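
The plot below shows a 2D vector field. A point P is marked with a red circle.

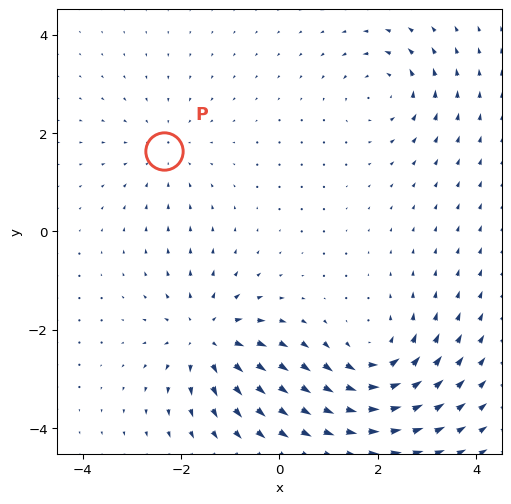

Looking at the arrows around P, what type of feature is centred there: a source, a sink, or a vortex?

sink

At P (-2.3, 1.6) the arrows converge inward. Divergence about -3, curl ≈0 — negative divergence with near-zero curl is a sink.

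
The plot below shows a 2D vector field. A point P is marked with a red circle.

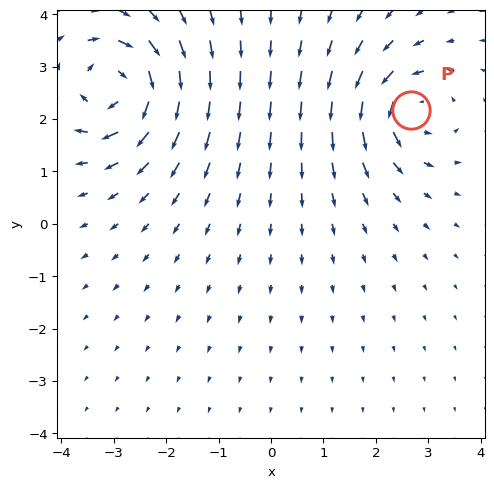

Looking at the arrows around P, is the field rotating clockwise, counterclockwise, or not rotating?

Near P at (2.7, 2.2) the arrows circulate counterclockwise. The curl (z-component) there is about +5; positive curl means counterclockwise rotation.

counterclockwise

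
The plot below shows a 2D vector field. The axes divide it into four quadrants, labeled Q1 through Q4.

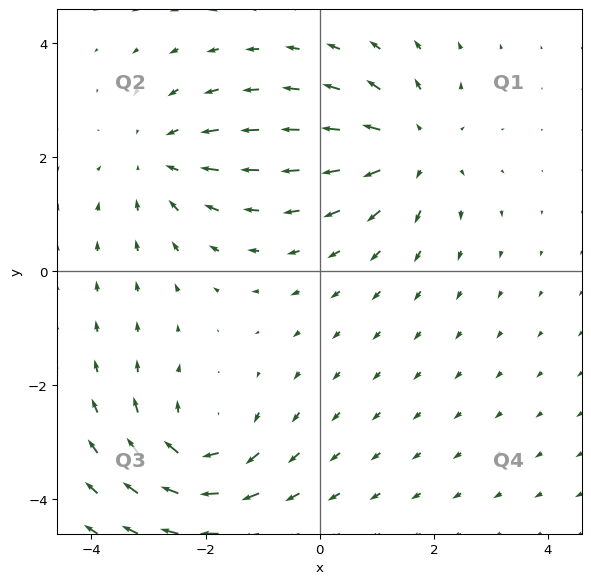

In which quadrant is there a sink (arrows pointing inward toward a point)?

The sink sits at approximately (-2.8, 2.0), which lies in quadrant Q2. The divergence there is about -4, negative as expected for a sink.

Q2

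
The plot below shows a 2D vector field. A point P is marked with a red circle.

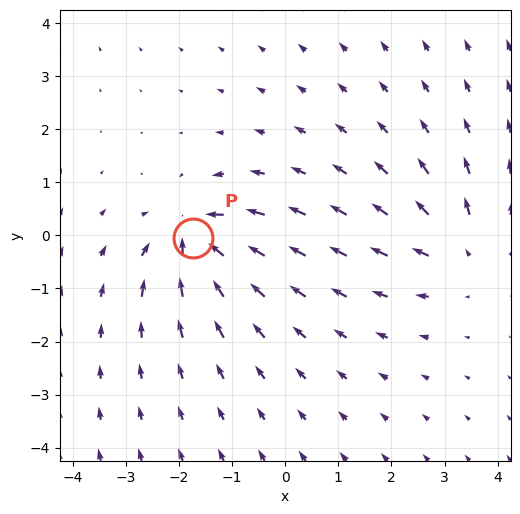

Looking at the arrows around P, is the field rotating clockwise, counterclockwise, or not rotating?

Near P at (-1.7, -0.1) the arrows show no circulation. The curl there is ≈0.

not rotating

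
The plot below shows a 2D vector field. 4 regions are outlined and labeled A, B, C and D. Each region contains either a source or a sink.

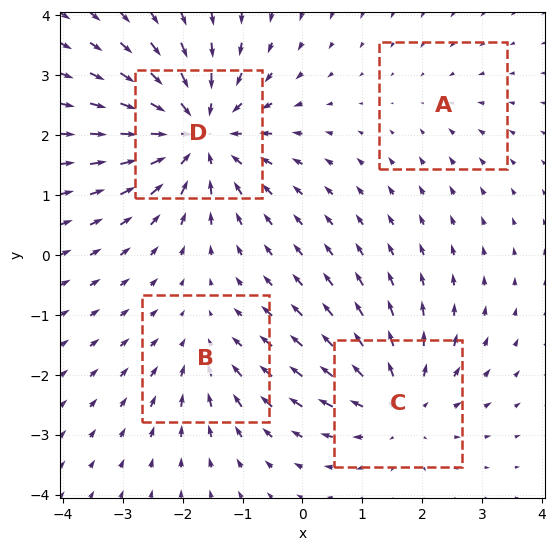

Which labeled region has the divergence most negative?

Divergence at each region's feature centre — A: about -2, B: about -3, C: about +5, D: about -7. Region D is most negative.

D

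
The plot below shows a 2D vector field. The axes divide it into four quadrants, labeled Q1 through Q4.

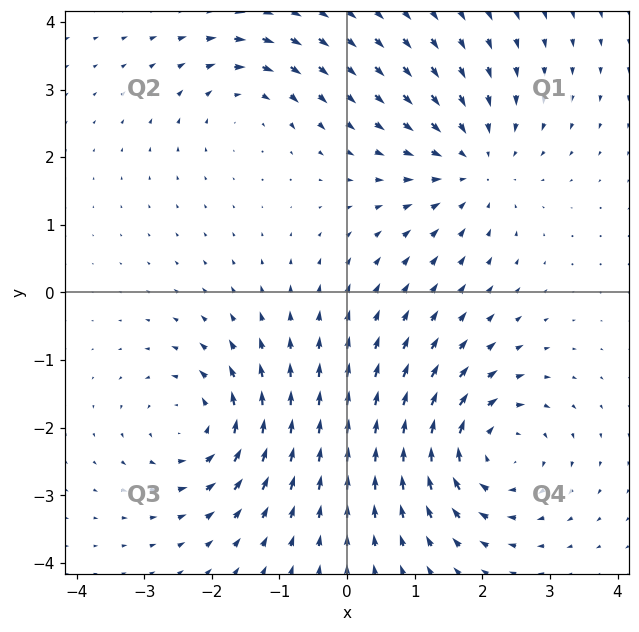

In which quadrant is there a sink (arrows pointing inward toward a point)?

Q1

The sink sits at approximately (1.9, 1.9), which lies in quadrant Q1. The divergence there is about -4, negative as expected for a sink.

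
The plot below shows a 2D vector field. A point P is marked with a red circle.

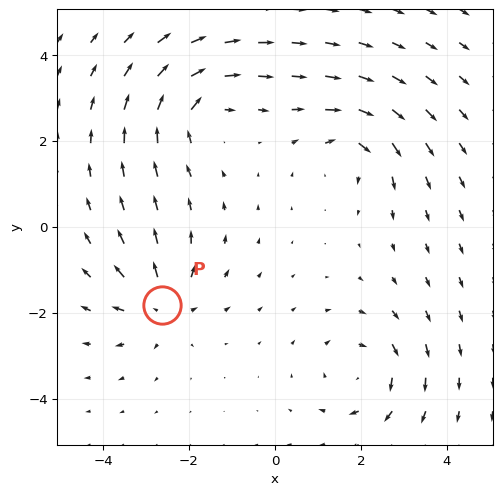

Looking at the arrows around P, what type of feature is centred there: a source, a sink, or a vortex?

At P (-2.6, -1.8) the arrows spread outward. Divergence about +5, curl ≈0 — positive divergence with near-zero curl is a source.

source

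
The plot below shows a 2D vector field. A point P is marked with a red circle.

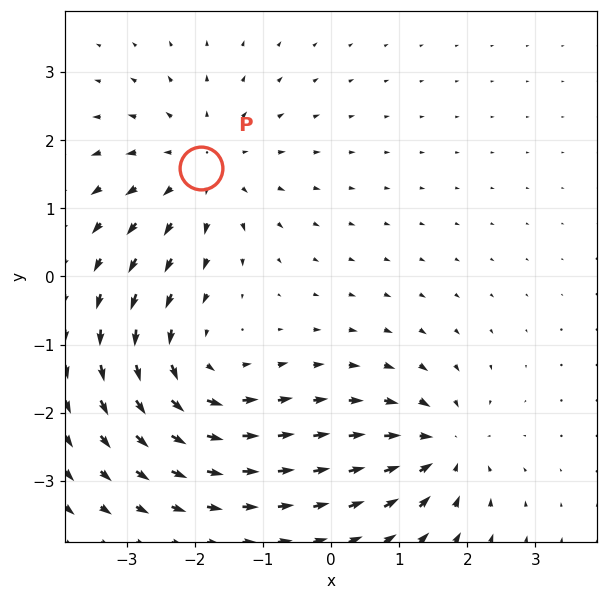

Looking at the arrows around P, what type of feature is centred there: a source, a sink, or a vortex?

At P (-1.9, 1.6) the arrows spread outward. Divergence about +4, curl ≈0 — positive divergence with near-zero curl is a source.

source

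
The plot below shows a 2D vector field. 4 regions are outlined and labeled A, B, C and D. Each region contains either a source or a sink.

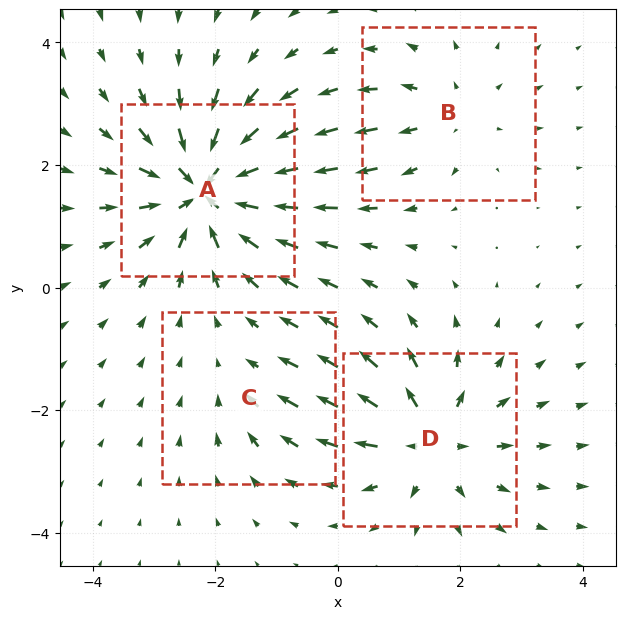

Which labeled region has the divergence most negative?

Divergence at each region's feature centre — A: about -8, B: about +4, C: about -2, D: about +6. Region A is most negative.

A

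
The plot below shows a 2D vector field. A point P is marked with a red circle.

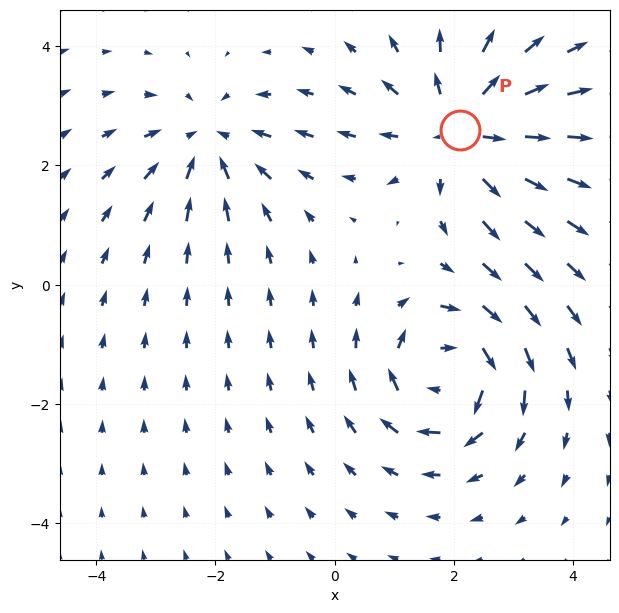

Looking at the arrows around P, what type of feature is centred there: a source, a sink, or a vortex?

source

At P (2.1, 2.6) the arrows spread outward. Divergence about +4, curl ≈0 — positive divergence with near-zero curl is a source.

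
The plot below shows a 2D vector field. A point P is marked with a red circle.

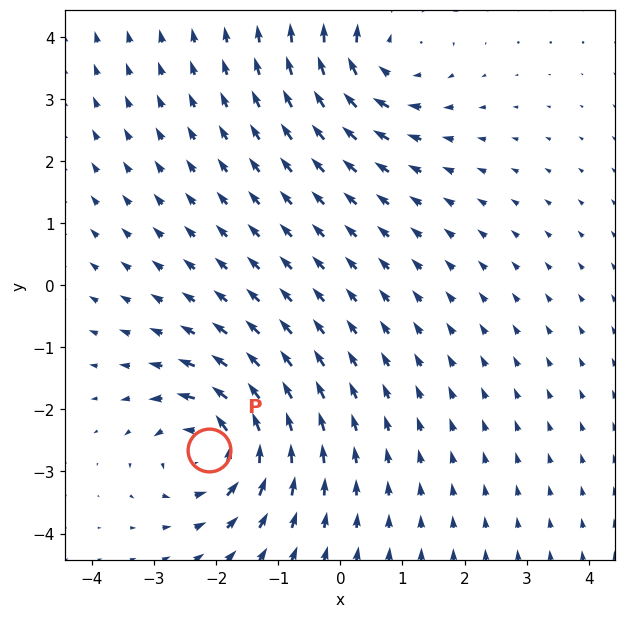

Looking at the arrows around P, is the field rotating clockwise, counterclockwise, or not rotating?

Near P at (-2.1, -2.7) the arrows circulate counterclockwise. The curl (z-component) there is about +5; positive curl means counterclockwise rotation.

counterclockwise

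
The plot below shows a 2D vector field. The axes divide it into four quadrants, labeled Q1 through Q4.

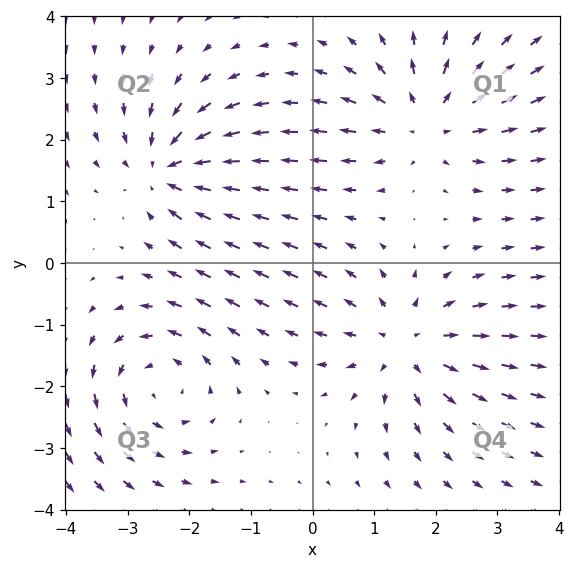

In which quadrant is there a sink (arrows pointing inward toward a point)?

The sink sits at approximately (-2.3, 1.5), which lies in quadrant Q2. The divergence there is about -5, negative as expected for a sink.

Q2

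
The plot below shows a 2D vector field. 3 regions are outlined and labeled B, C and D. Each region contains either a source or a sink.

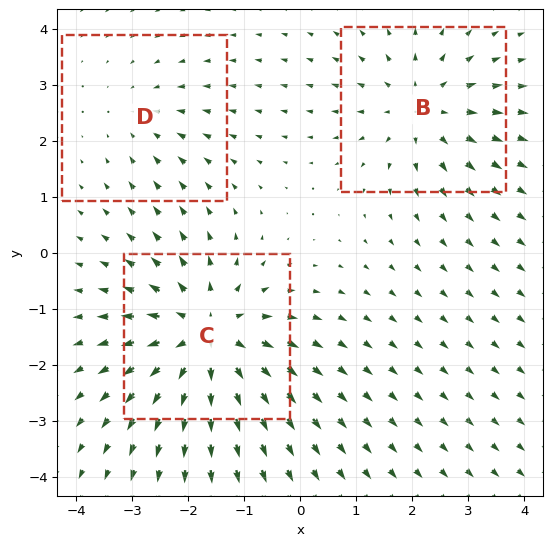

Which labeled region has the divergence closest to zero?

Divergence at each region's feature centre — B: about +3, C: about +5, D: about -2. Region D is closest to zero.

D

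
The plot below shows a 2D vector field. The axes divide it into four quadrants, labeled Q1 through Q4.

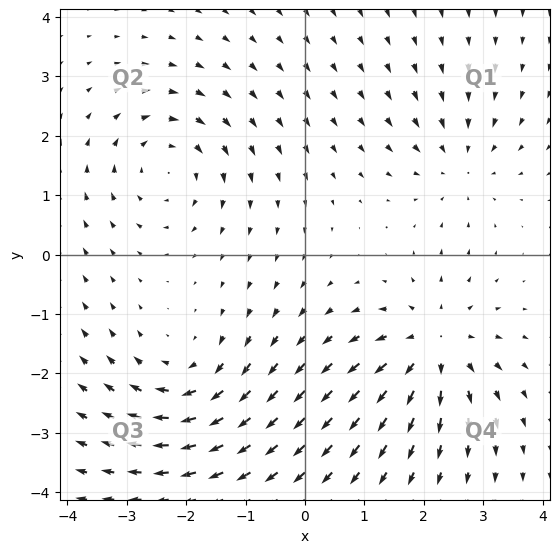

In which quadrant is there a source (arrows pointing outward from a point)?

The source sits at approximately (2.2, -1.6), which lies in quadrant Q4. The divergence there is about +5, positive as expected for a source.

Q4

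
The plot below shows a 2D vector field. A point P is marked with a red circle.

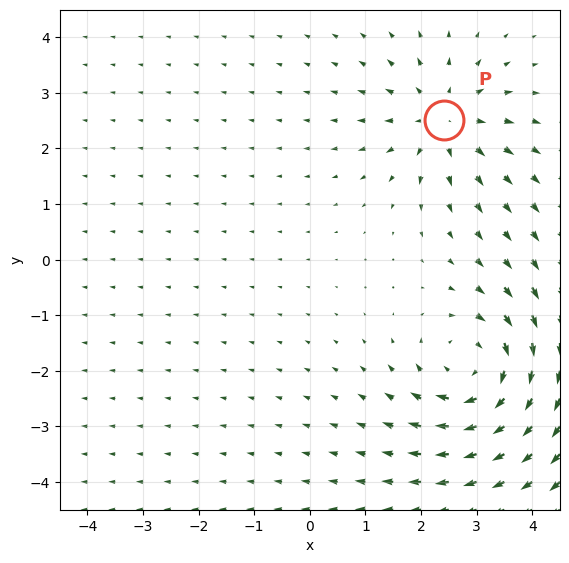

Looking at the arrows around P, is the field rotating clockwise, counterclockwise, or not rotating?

Near P at (2.4, 2.5) the arrows show no circulation. The curl there is ≈0.

not rotating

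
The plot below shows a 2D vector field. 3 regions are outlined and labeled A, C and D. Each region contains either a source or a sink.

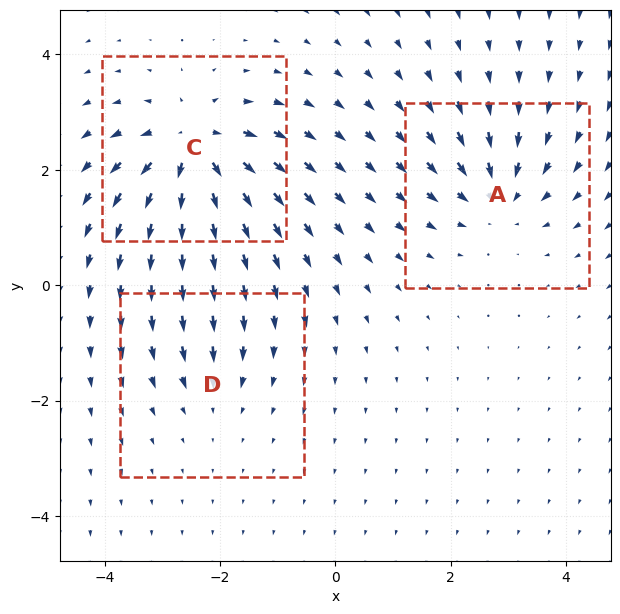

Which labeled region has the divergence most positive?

Divergence at each region's feature centre — A: about -4, C: about +6, D: about -2. Region C is most positive.

C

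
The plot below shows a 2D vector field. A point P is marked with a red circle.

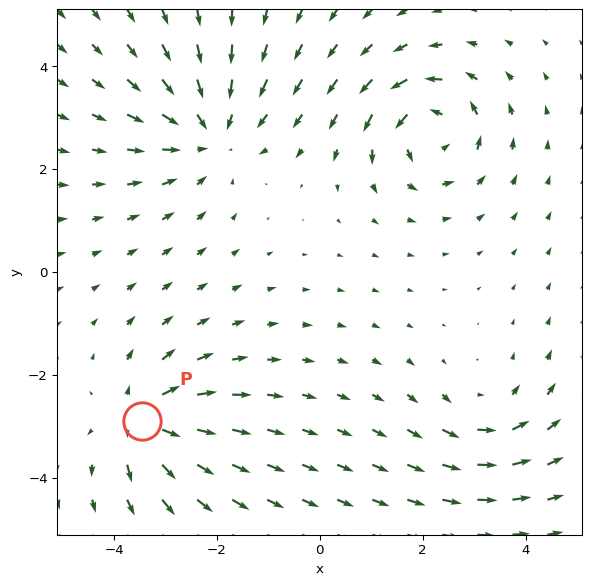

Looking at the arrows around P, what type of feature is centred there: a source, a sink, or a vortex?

At P (-3.4, -2.9) the arrows spread outward. Divergence about +5, curl ≈0 — positive divergence with near-zero curl is a source.

source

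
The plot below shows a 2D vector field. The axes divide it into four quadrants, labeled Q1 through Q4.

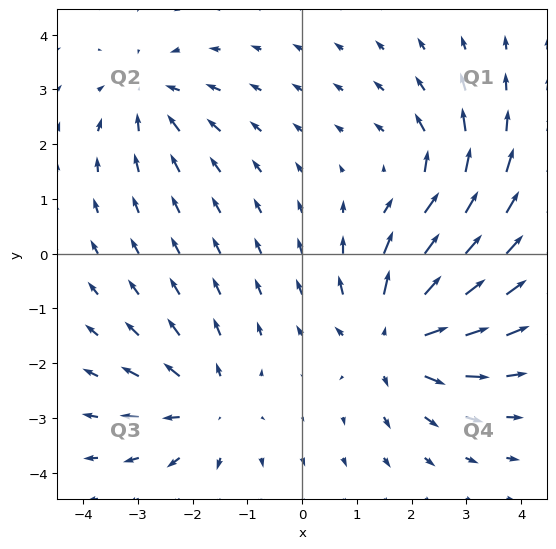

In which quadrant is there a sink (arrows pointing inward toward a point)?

The sink sits at approximately (-2.8, 2.9), which lies in quadrant Q2. The divergence there is about -3, negative as expected for a sink.

Q2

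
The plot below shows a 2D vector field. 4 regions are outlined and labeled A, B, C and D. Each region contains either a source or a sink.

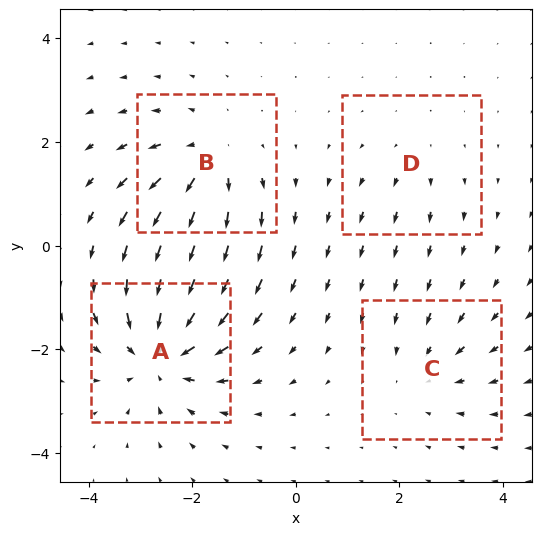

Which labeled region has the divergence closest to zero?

D

Divergence at each region's feature centre — A: about -7, B: about +5, C: about -3, D: about +2. Region D is closest to zero.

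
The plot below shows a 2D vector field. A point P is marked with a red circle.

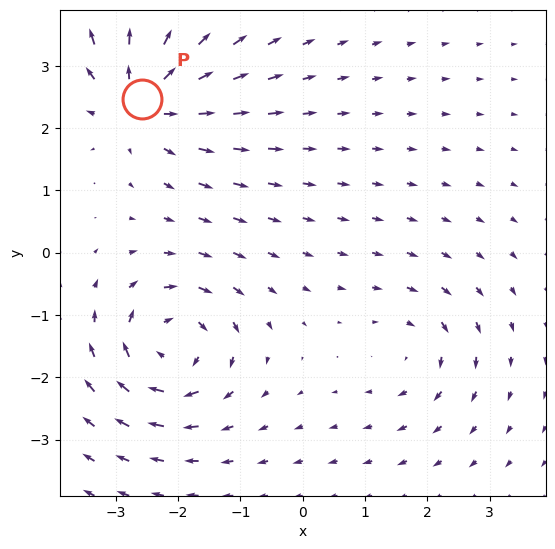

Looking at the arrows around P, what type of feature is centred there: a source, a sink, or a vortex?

source

At P (-2.6, 2.5) the arrows spread outward. Divergence about +5, curl ≈0 — positive divergence with near-zero curl is a source.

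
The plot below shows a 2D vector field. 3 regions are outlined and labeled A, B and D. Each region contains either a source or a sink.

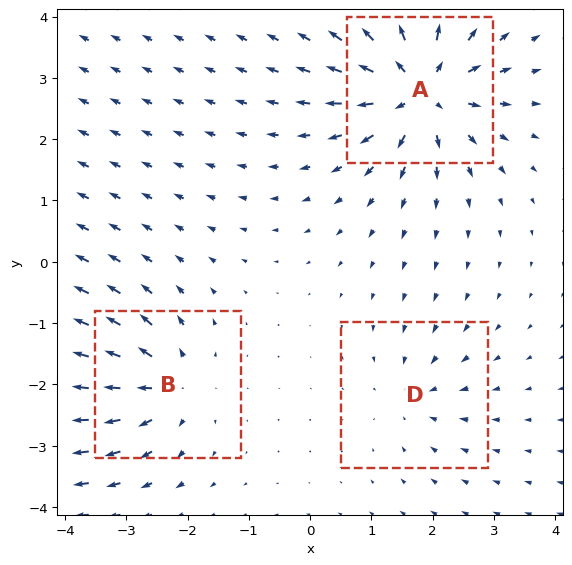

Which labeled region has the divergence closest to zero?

D

Divergence at each region's feature centre — A: about +6, B: about +4, D: about -2. Region D is closest to zero.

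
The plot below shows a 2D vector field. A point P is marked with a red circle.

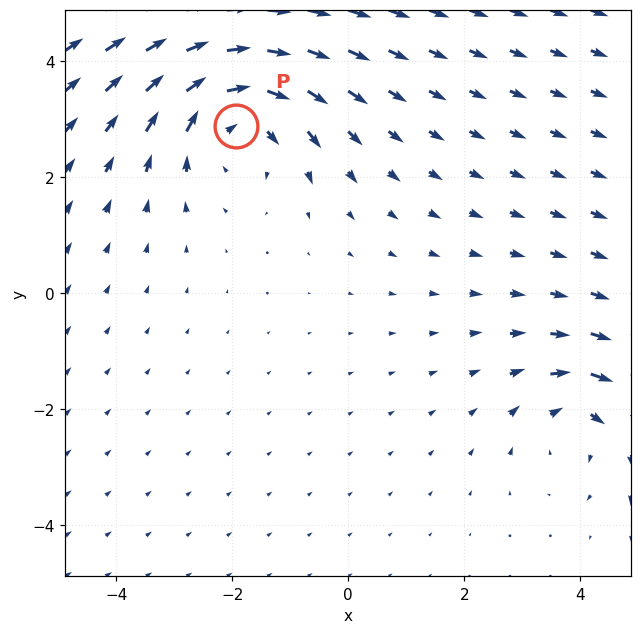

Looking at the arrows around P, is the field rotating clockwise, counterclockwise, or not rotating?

Near P at (-1.9, 2.9) the arrows circulate clockwise. The curl (z-component) there is about -4; negative curl means clockwise rotation.

clockwise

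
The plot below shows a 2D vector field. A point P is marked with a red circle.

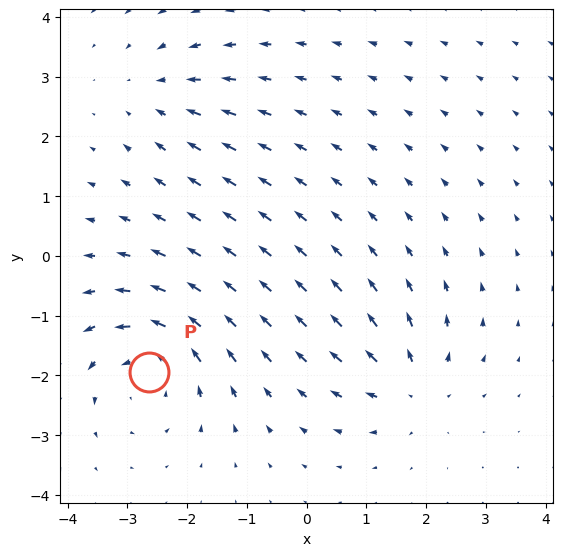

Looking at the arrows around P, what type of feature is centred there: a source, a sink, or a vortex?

At P (-2.6, -1.9) the arrows circulate counterclockwise. Divergence ≈0, curl about +4 — near-zero divergence with nonzero curl is a vortex.

vortex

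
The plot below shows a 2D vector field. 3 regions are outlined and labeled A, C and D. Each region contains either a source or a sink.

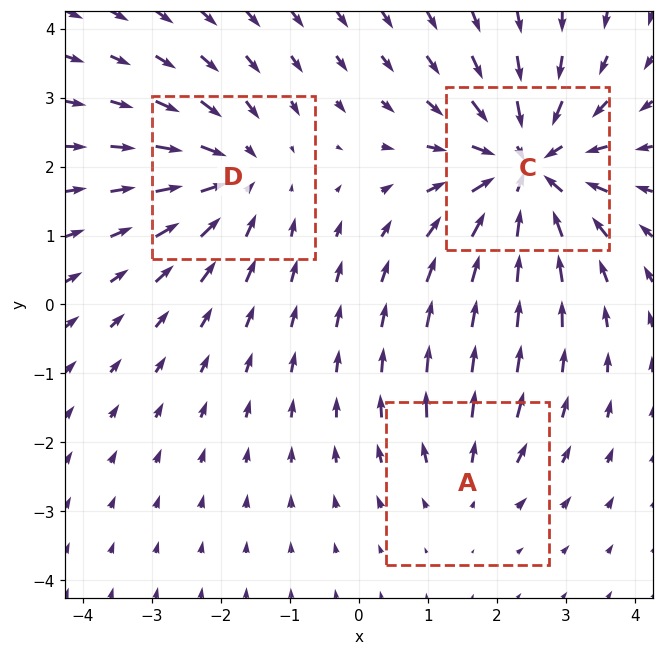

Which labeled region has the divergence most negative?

Divergence at each region's feature centre — A: about +2, C: about -5, D: about -3. Region C is most negative.

C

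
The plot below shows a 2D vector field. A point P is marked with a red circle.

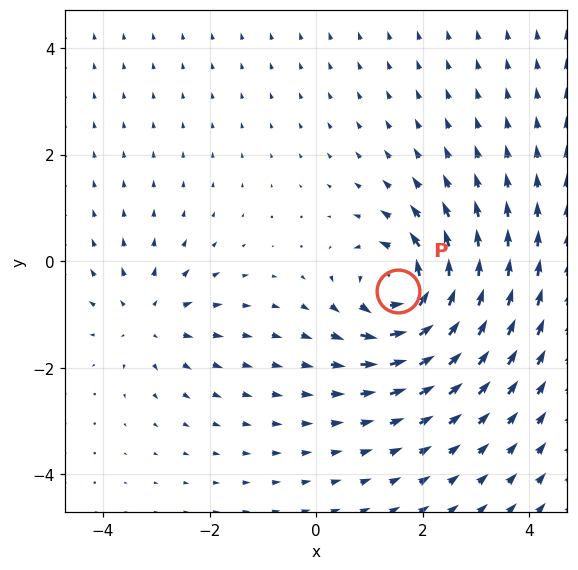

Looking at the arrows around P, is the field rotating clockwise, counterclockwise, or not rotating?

counterclockwise

Near P at (1.5, -0.6) the arrows circulate counterclockwise. The curl (z-component) there is about +7; positive curl means counterclockwise rotation.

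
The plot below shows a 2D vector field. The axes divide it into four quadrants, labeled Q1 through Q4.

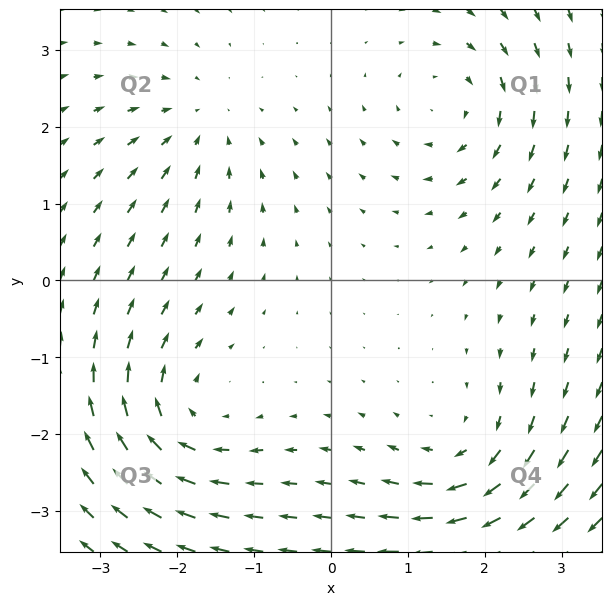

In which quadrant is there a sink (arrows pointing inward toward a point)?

The sink sits at approximately (-1.7, 2.0), which lies in quadrant Q2. The divergence there is about -3, negative as expected for a sink.

Q2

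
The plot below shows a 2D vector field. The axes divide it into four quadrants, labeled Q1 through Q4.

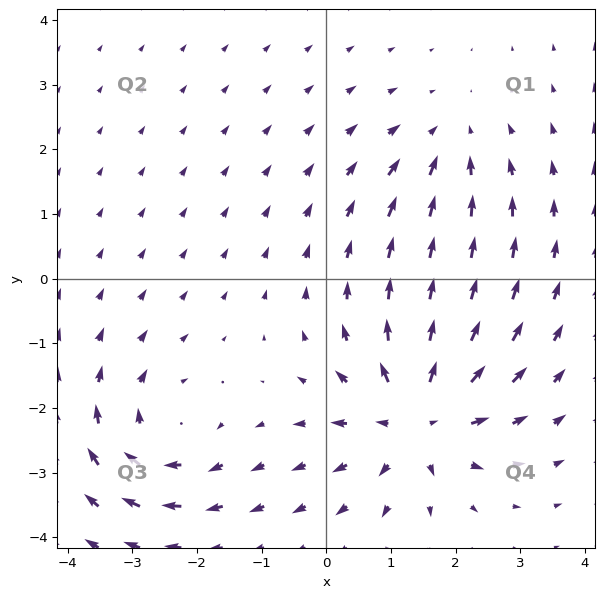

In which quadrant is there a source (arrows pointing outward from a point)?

The source sits at approximately (1.4, -2.1), which lies in quadrant Q4. The divergence there is about +5, positive as expected for a source.

Q4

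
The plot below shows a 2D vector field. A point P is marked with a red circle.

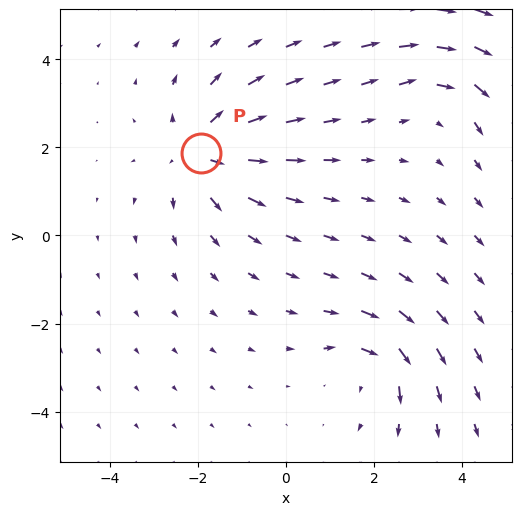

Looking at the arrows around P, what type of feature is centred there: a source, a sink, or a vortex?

At P (-1.9, 1.9) the arrows spread outward. Divergence about +4, curl ≈0 — positive divergence with near-zero curl is a source.

source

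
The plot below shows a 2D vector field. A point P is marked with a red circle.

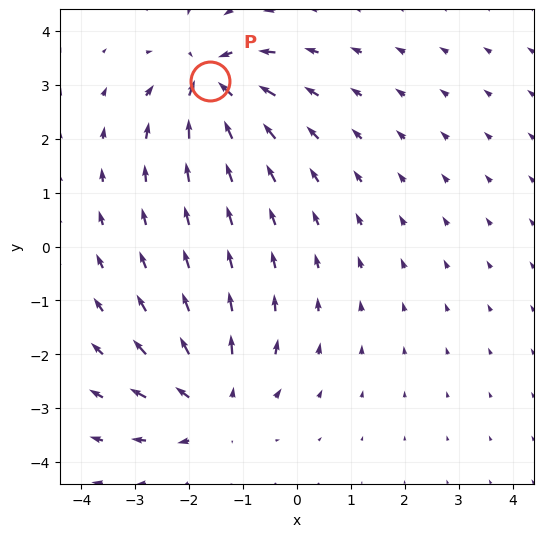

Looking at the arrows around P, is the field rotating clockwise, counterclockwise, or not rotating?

Near P at (-1.6, 3.1) the arrows show no circulation. The curl there is ≈0.

not rotating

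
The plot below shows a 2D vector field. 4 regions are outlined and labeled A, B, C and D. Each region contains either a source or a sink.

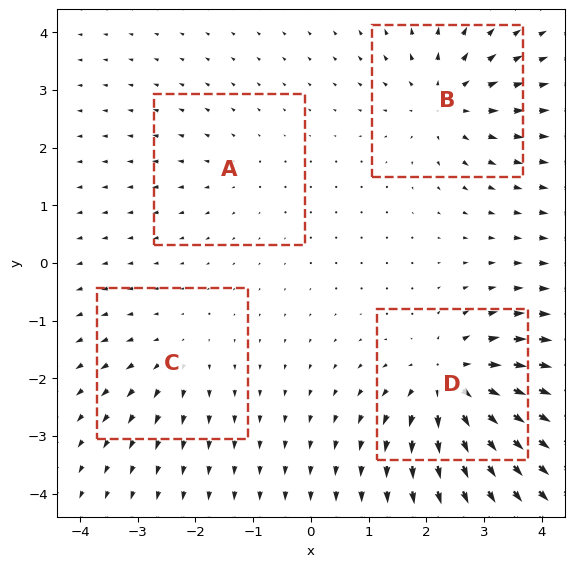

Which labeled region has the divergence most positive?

D

Divergence at each region's feature centre — A: about +2, B: about +5, C: about +3, D: about +8. Region D is most positive.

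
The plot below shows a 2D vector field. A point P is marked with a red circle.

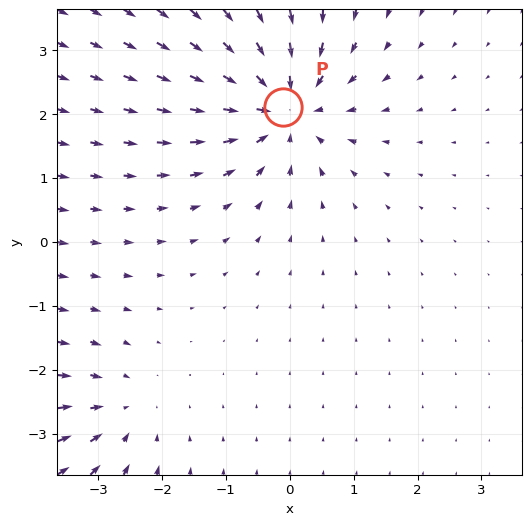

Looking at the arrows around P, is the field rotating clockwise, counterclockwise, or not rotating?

not rotating

Near P at (-0.1, 2.1) the arrows show no circulation. The curl there is ≈0.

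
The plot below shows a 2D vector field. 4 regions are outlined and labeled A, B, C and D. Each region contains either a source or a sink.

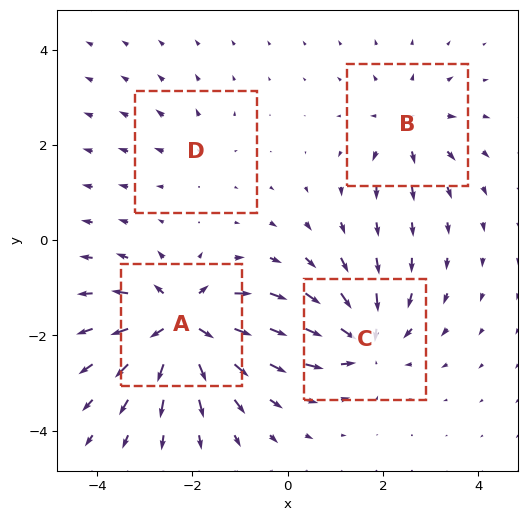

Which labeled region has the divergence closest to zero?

D

Divergence at each region's feature centre — A: about +8, B: about +4, C: about -6, D: about +3. Region D is closest to zero.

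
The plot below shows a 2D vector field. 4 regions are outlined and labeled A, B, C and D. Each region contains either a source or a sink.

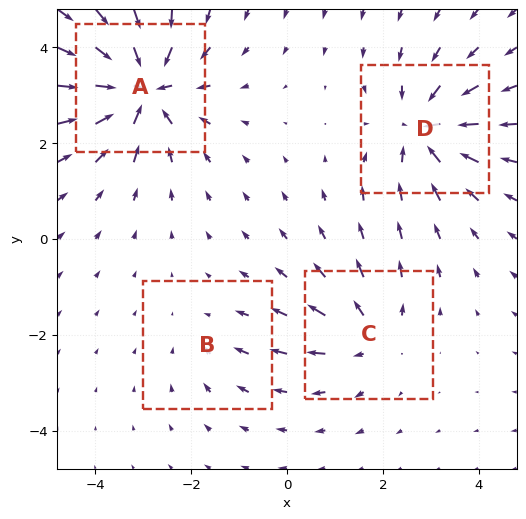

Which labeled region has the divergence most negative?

Divergence at each region's feature centre — A: about -7, B: about -2, C: about +4, D: about -6. Region A is most negative.

A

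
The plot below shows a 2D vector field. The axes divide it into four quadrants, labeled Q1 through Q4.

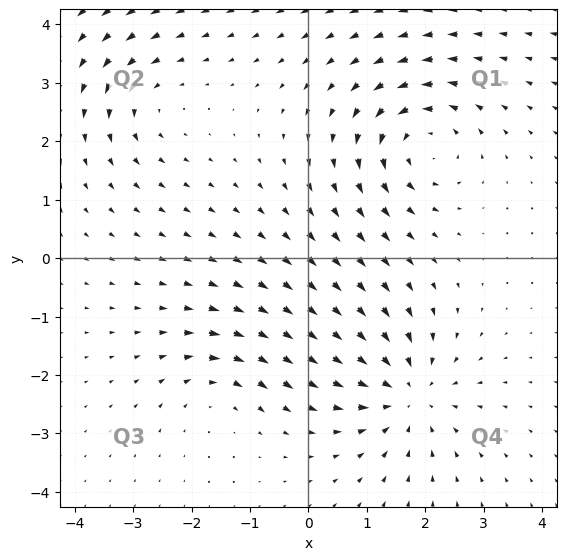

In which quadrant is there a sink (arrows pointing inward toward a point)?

Q4

The sink sits at approximately (1.7, -2.3), which lies in quadrant Q4. The divergence there is about -5, negative as expected for a sink.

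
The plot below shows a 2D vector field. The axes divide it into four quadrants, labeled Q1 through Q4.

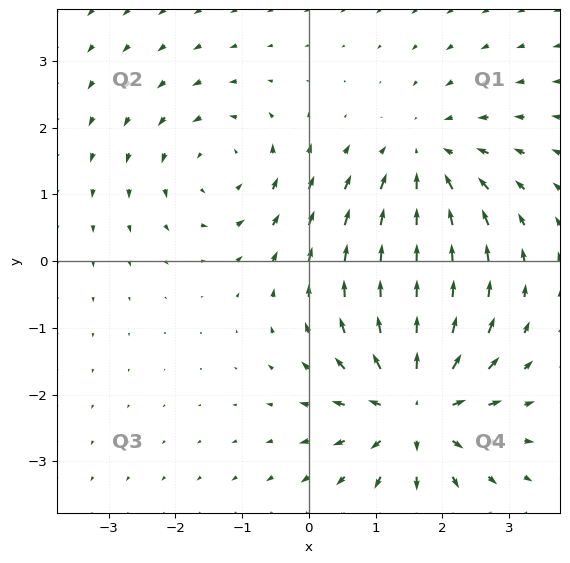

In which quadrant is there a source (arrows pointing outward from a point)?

Q4

The source sits at approximately (1.6, -2.2), which lies in quadrant Q4. The divergence there is about +5, positive as expected for a source.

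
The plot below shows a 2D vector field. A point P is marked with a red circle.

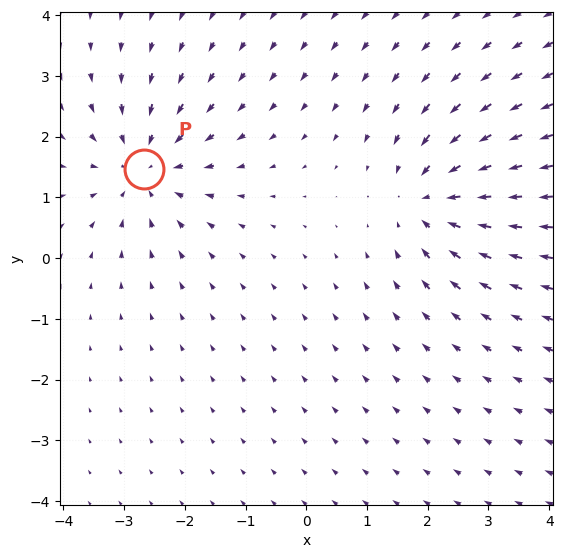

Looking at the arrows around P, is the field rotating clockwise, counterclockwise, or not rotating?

Near P at (-2.7, 1.5) the arrows show no circulation. The curl there is ≈0.

not rotating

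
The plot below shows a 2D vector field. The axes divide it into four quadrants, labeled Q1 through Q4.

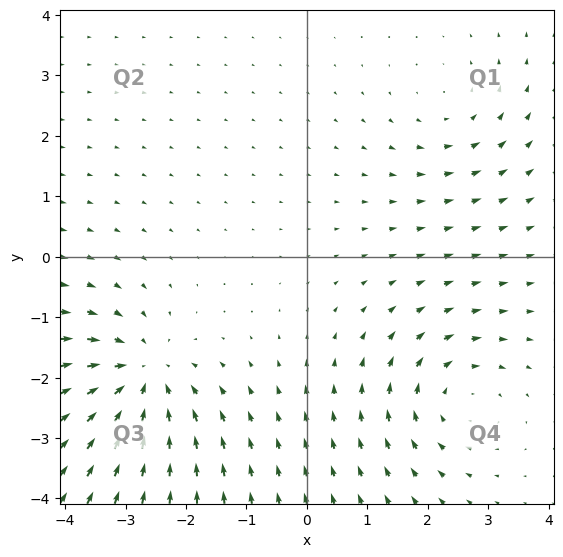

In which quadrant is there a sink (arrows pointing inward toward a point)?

The sink sits at approximately (-2.8, -2.0), which lies in quadrant Q3. The divergence there is about -5, negative as expected for a sink.

Q3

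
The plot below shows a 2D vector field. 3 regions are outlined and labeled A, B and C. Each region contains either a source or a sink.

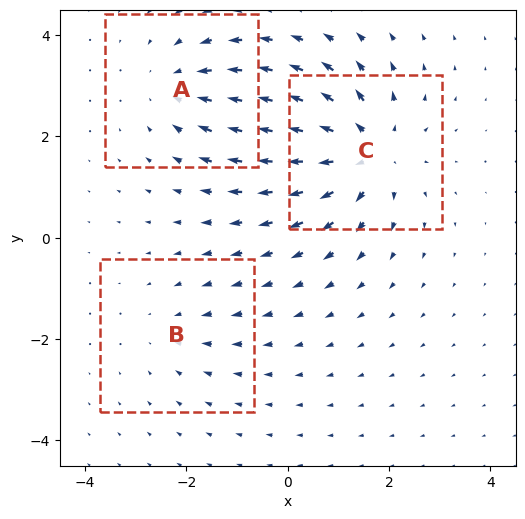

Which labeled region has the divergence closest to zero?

Divergence at each region's feature centre — A: about -3, B: about -2, C: about +4. Region B is closest to zero.

B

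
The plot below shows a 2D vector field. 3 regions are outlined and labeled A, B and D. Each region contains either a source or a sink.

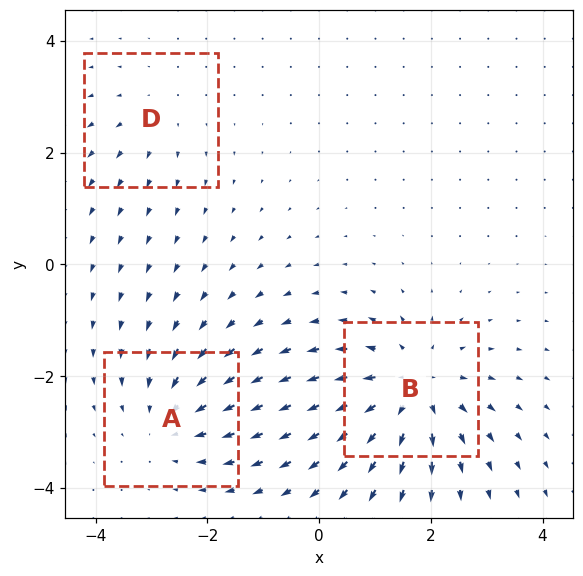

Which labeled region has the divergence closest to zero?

D

Divergence at each region's feature centre — A: about -3, B: about +4, D: about +2. Region D is closest to zero.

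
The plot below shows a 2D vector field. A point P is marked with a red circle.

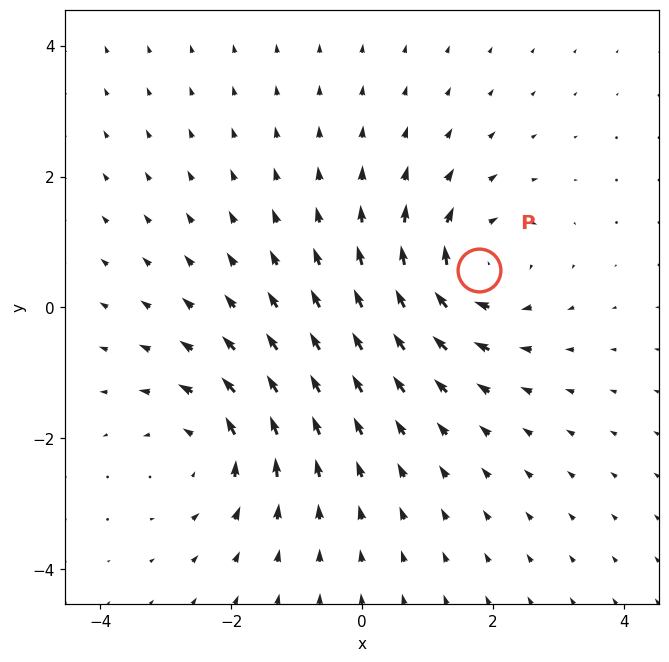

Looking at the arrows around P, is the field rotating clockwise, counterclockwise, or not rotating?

clockwise

Near P at (1.8, 0.6) the arrows circulate clockwise. The curl (z-component) there is about -4; negative curl means clockwise rotation.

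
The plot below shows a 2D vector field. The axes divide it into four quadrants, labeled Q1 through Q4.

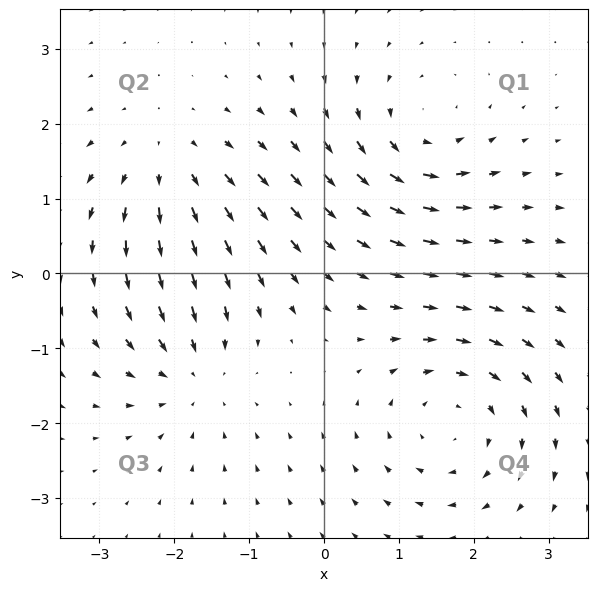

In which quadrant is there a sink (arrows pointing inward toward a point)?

Q3

The sink sits at approximately (-1.8, -1.3), which lies in quadrant Q3. The divergence there is about -3, negative as expected for a sink.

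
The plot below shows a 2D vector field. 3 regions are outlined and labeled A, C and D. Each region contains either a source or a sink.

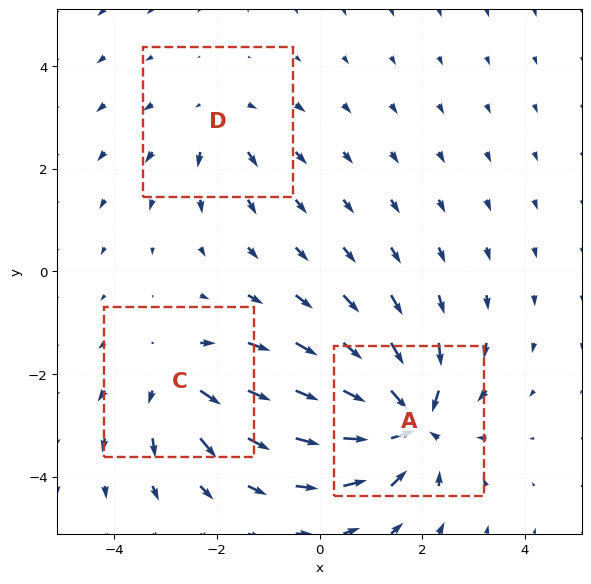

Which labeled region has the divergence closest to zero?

Divergence at each region's feature centre — A: about -6, C: about +3, D: about +2. Region D is closest to zero.

D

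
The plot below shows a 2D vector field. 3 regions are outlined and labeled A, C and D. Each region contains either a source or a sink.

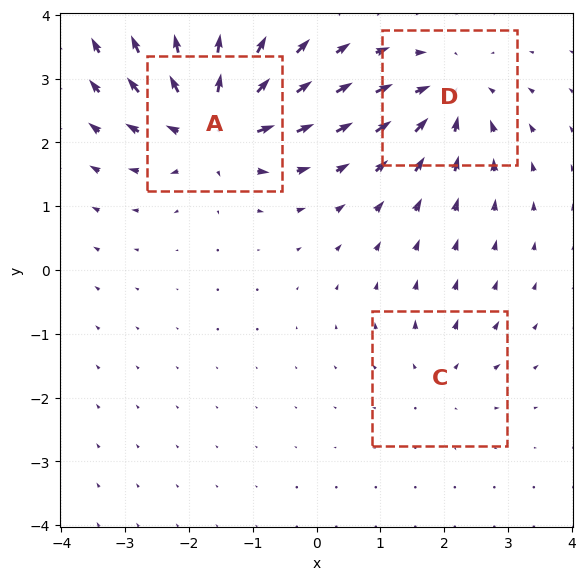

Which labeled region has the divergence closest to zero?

C

Divergence at each region's feature centre — A: about +6, C: about +2, D: about -4. Region C is closest to zero.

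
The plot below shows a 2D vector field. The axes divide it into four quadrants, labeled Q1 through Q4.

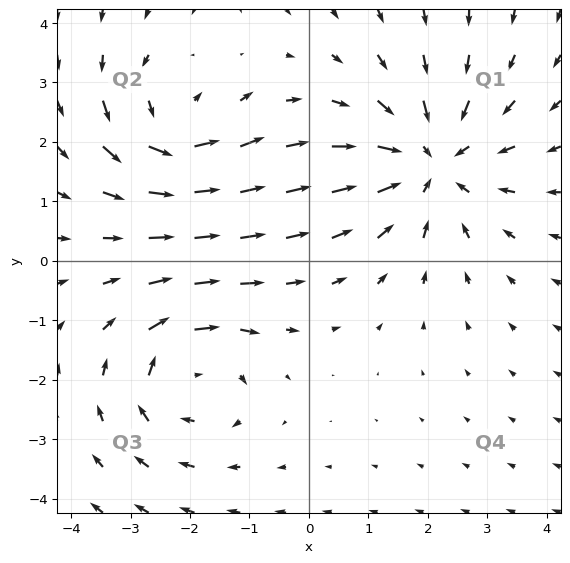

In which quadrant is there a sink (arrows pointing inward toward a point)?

The sink sits at approximately (2.1, 1.6), which lies in quadrant Q1. The divergence there is about -3, negative as expected for a sink.

Q1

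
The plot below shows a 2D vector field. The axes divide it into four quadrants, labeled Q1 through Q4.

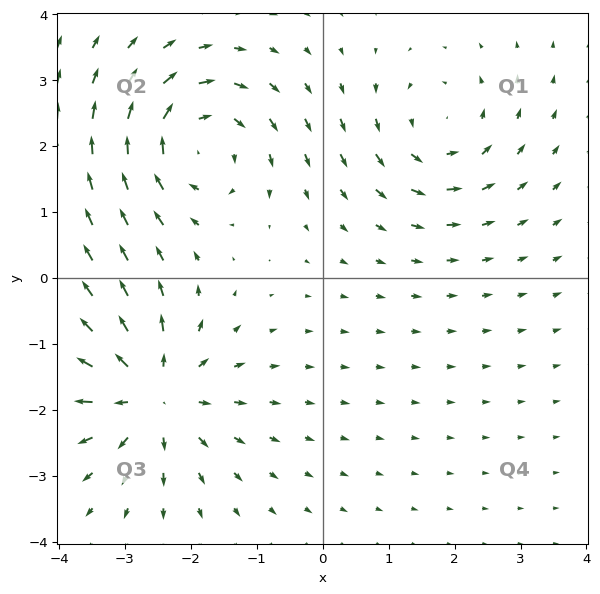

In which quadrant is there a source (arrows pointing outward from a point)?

Q3

The source sits at approximately (-2.6, -1.8), which lies in quadrant Q3. The divergence there is about +5, positive as expected for a source.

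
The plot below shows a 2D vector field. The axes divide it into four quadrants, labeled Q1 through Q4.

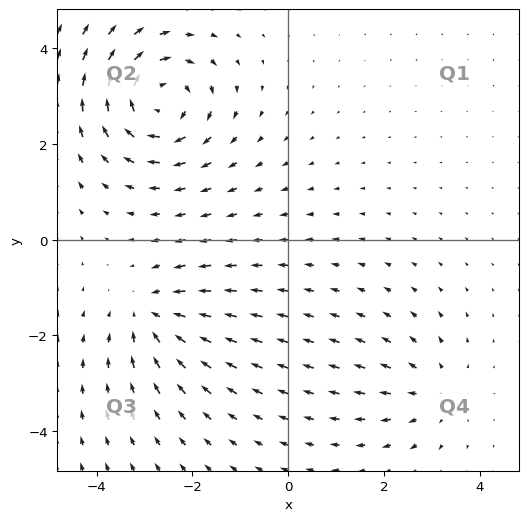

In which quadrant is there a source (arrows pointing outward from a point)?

The source sits at approximately (3.1, -3.2), which lies in quadrant Q4. The divergence there is about +2, positive as expected for a source.

Q4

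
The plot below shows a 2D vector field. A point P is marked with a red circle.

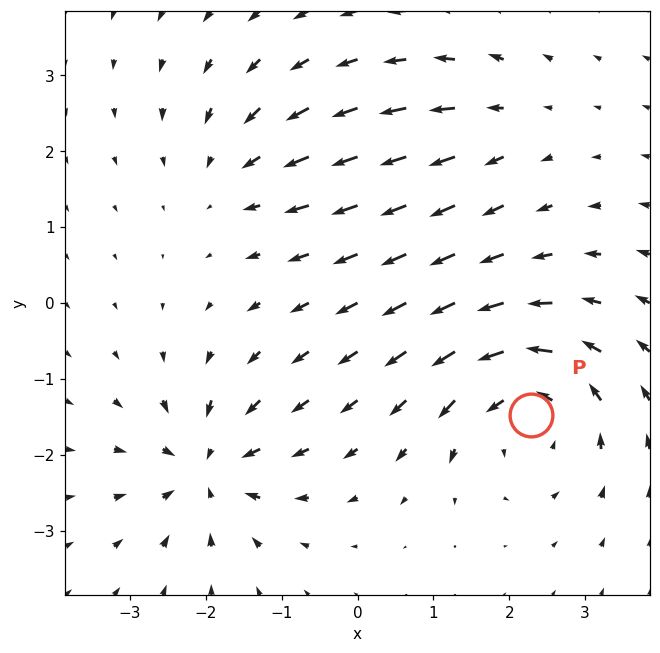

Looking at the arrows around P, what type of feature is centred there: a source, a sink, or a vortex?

At P (2.3, -1.5) the arrows circulate counterclockwise. Divergence ≈0, curl about +5 — near-zero divergence with nonzero curl is a vortex.

vortex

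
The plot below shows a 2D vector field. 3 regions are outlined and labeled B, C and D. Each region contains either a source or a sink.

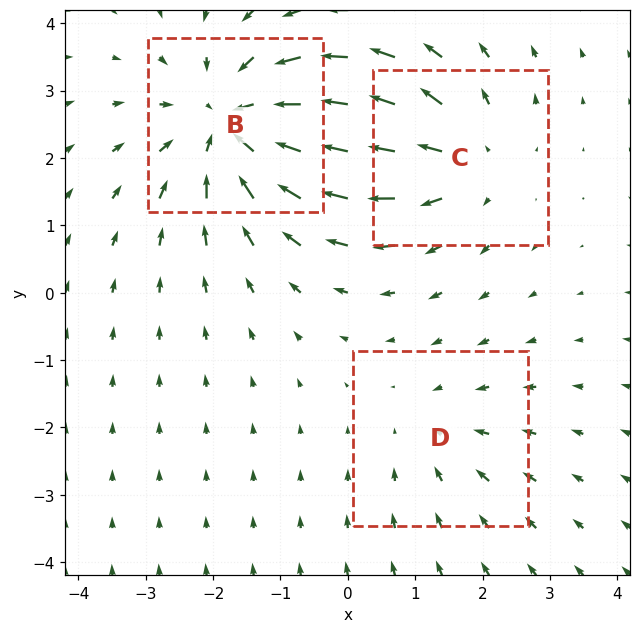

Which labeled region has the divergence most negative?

Divergence at each region's feature centre — B: about -4, C: about +3, D: about -2. Region B is most negative.

B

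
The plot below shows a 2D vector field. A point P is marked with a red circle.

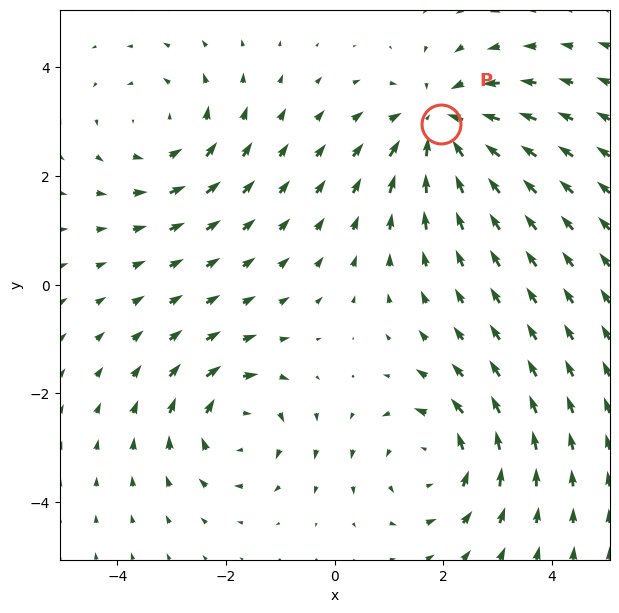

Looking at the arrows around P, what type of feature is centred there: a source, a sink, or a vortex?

sink

At P (1.9, 2.9) the arrows converge inward. Divergence about -4, curl ≈0 — negative divergence with near-zero curl is a sink.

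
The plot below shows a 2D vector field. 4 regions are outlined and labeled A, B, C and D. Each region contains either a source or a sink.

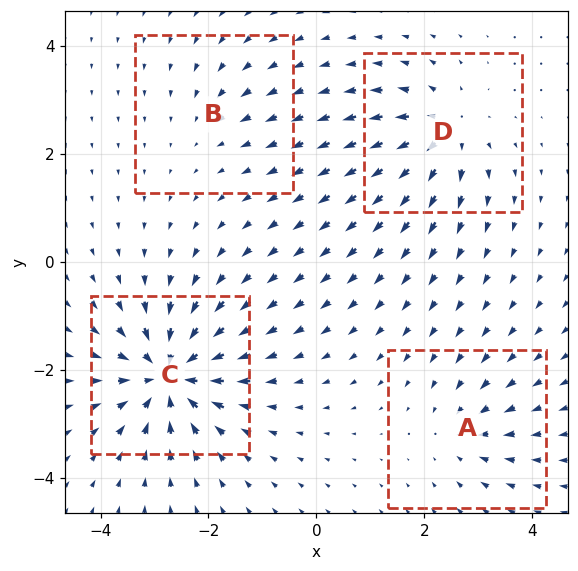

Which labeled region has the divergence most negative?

Divergence at each region's feature centre — A: about -4, B: about -2, C: about -8, D: about +6. Region C is most negative.

C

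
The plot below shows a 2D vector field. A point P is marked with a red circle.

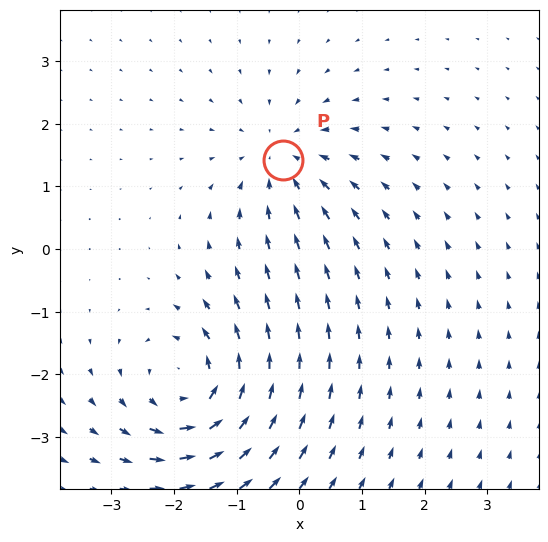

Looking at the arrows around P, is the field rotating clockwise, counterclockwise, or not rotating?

Near P at (-0.3, 1.4) the arrows show no circulation. The curl there is ≈0.

not rotating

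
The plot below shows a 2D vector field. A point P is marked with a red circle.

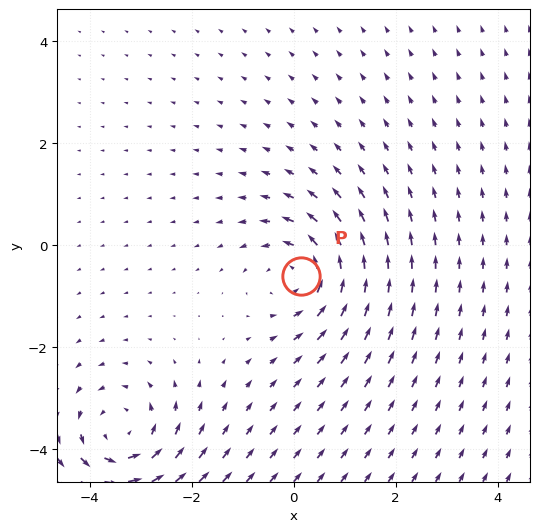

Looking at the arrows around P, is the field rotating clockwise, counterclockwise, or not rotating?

counterclockwise

Near P at (0.2, -0.6) the arrows circulate counterclockwise. The curl (z-component) there is about +5; positive curl means counterclockwise rotation.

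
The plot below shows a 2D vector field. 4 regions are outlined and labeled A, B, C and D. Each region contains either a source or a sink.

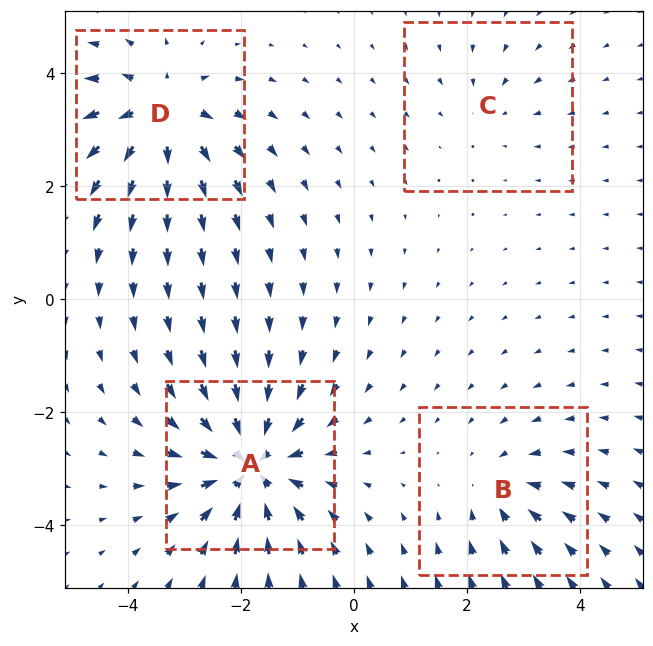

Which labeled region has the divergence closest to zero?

C

Divergence at each region's feature centre — A: about -8, B: about -4, C: about -2, D: about +6. Region C is closest to zero.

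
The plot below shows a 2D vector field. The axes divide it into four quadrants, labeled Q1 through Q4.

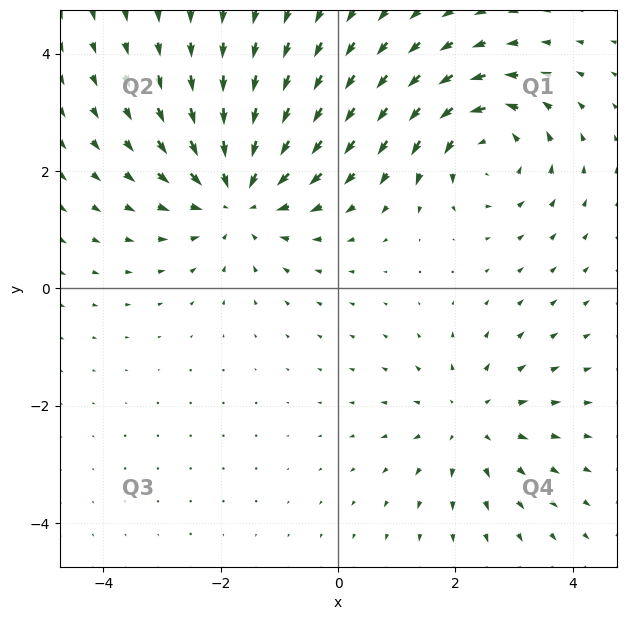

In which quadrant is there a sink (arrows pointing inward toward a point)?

Q2

The sink sits at approximately (-1.7, 1.6), which lies in quadrant Q2. The divergence there is about -4, negative as expected for a sink.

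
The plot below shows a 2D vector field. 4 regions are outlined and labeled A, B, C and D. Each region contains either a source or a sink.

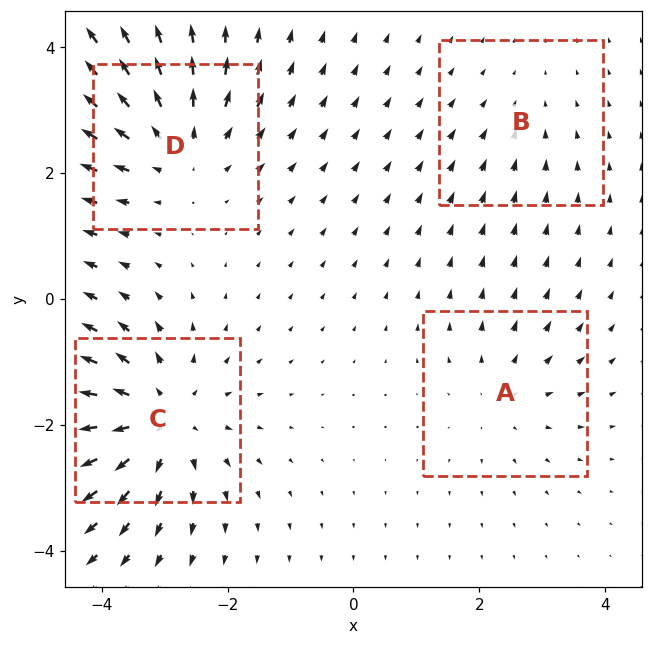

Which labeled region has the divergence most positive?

Divergence at each region's feature centre — A: about +3, B: about -2, C: about +6, D: about +5. Region C is most positive.

C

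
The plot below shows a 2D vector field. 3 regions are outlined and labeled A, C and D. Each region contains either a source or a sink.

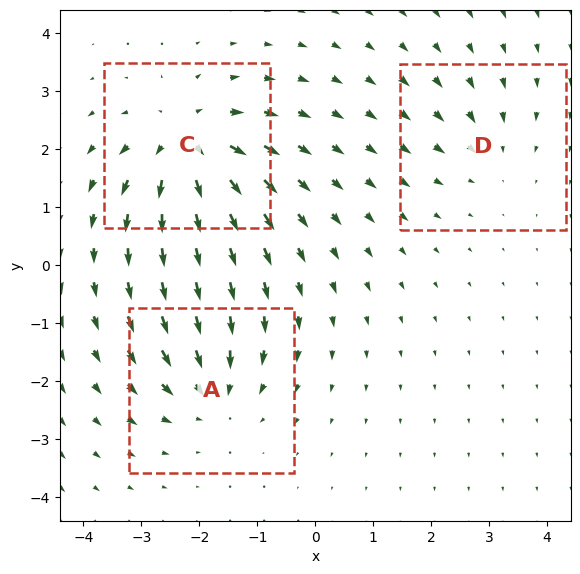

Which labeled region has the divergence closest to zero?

D

Divergence at each region's feature centre — A: about -4, C: about +6, D: about -2. Region D is closest to zero.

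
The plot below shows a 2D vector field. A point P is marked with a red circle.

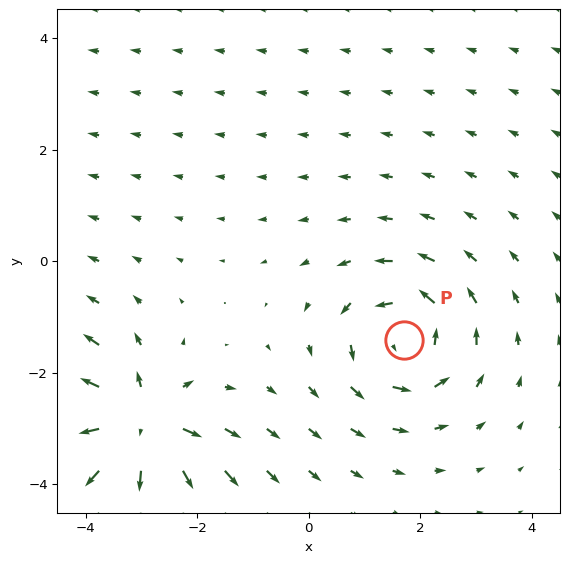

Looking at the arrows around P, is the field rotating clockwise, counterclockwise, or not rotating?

Near P at (1.7, -1.4) the arrows circulate counterclockwise. The curl (z-component) there is about +3; positive curl means counterclockwise rotation.

counterclockwise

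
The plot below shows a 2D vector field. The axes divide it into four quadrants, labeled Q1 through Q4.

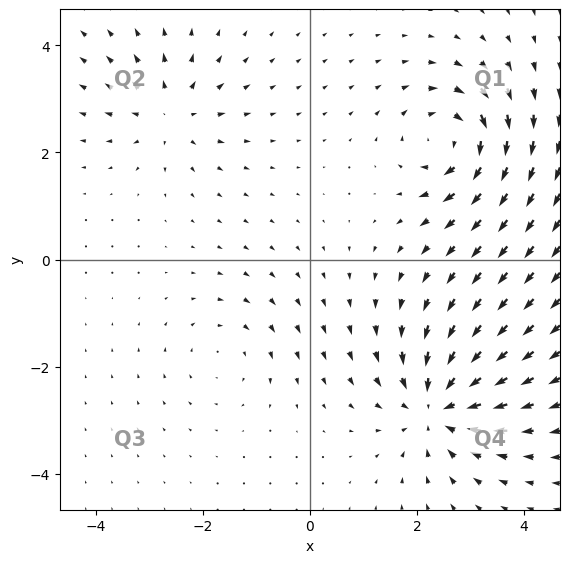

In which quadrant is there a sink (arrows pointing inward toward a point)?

Q4

The sink sits at approximately (2.4, -2.7), which lies in quadrant Q4. The divergence there is about -5, negative as expected for a sink.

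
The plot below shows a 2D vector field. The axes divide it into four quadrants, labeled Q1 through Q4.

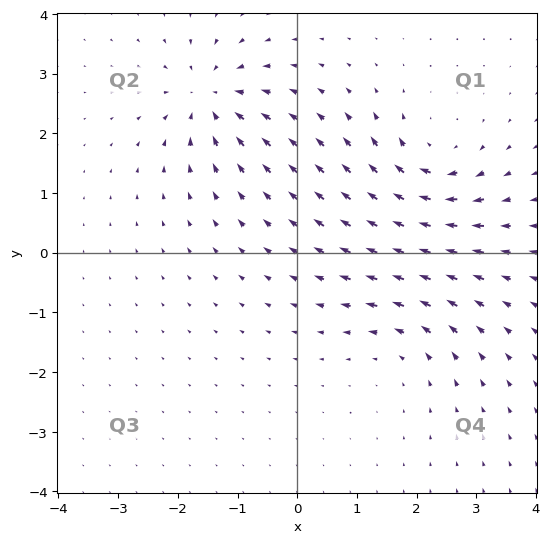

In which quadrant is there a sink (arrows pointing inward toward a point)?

The sink sits at approximately (-1.5, 2.6), which lies in quadrant Q2. The divergence there is about -6, negative as expected for a sink.

Q2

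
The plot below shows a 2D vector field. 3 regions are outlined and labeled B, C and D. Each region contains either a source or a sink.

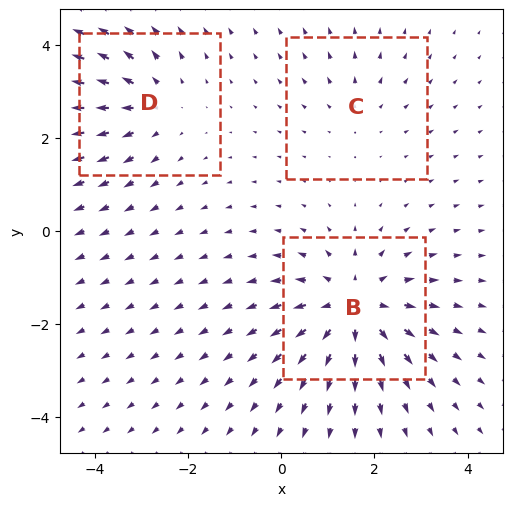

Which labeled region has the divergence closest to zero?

Divergence at each region's feature centre — B: about +5, C: about +2, D: about +3. Region C is closest to zero.

C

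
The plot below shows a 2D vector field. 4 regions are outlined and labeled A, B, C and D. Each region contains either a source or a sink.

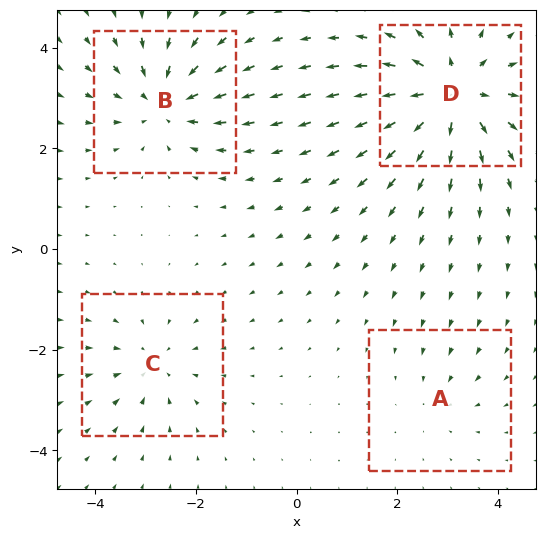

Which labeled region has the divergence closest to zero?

A

Divergence at each region's feature centre — A: about -2, B: about -5, C: about -3, D: about +7. Region A is closest to zero.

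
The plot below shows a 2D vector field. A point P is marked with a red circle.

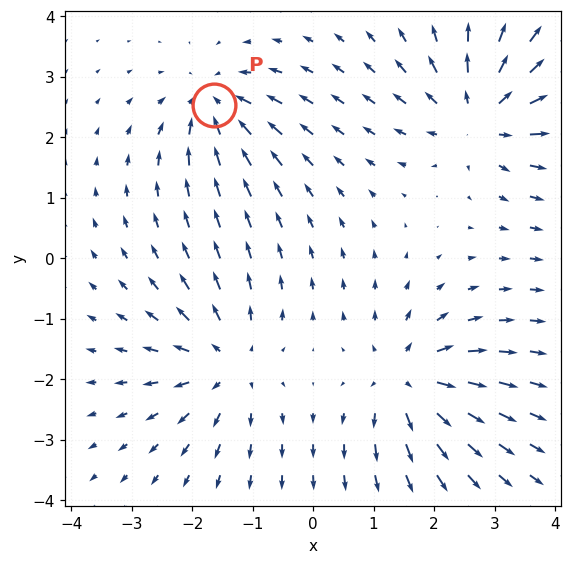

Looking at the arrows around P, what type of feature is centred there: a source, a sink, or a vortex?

sink

At P (-1.6, 2.5) the arrows converge inward. Divergence about -5, curl ≈0 — negative divergence with near-zero curl is a sink.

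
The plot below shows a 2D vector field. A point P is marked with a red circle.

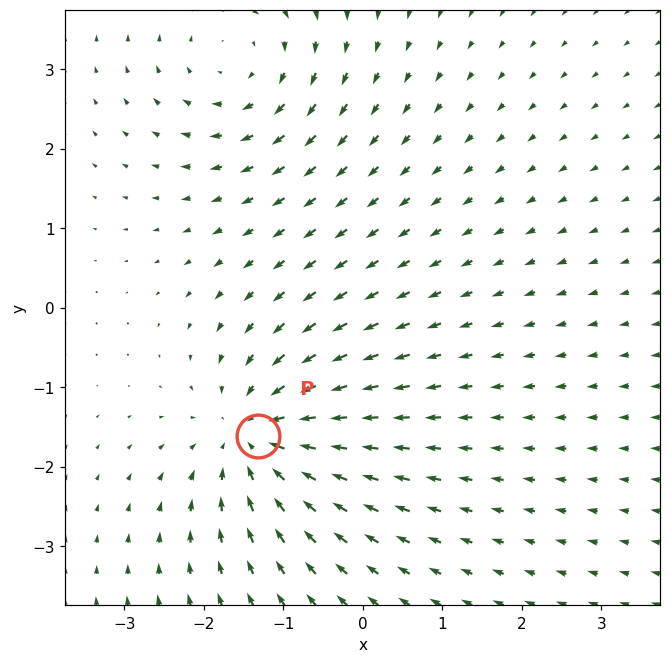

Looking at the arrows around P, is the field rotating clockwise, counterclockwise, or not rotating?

Near P at (-1.3, -1.6) the arrows show no circulation. The curl there is ≈0.

not rotating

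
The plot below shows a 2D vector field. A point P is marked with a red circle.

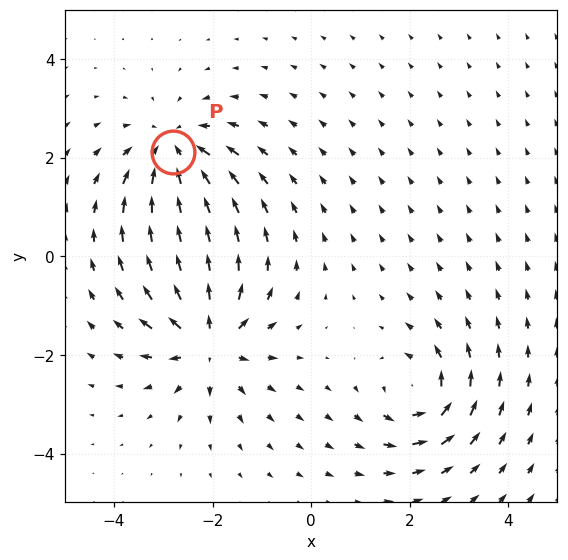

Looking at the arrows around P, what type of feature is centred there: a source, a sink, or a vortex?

sink

At P (-2.8, 2.1) the arrows converge inward. Divergence about -5, curl ≈0 — negative divergence with near-zero curl is a sink.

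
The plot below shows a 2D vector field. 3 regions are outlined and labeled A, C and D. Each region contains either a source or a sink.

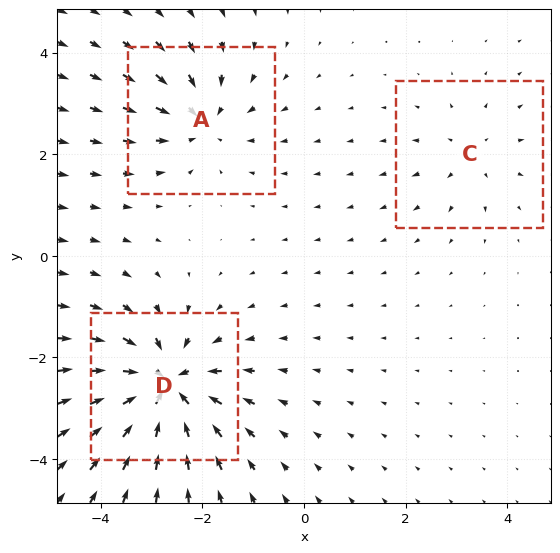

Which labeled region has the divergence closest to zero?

C

Divergence at each region's feature centre — A: about -4, C: about +2, D: about -6. Region C is closest to zero.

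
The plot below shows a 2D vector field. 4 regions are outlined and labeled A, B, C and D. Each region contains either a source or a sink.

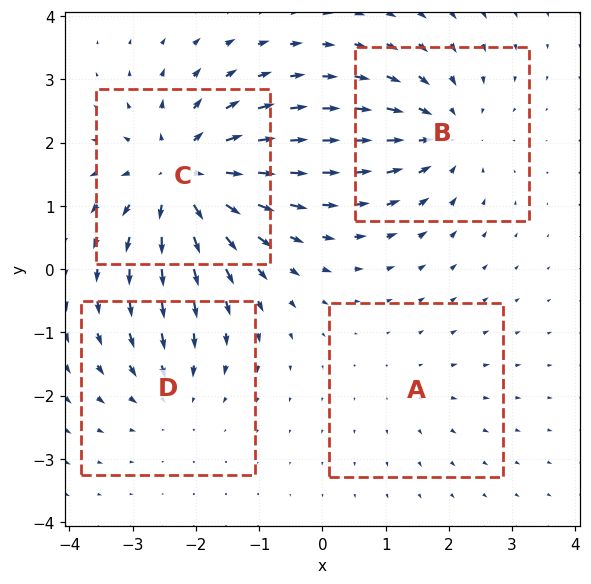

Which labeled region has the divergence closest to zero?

Divergence at each region's feature centre — A: about +2, B: about -5, C: about +7, D: about -3. Region A is closest to zero.

A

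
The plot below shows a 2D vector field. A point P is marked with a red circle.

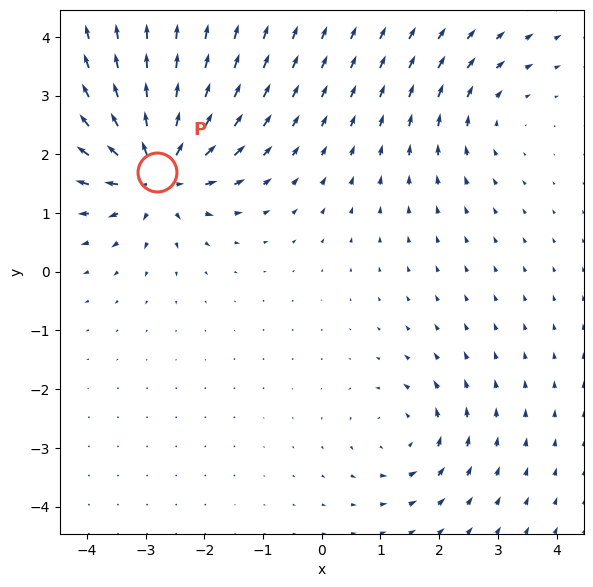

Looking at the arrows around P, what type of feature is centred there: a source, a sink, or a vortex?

At P (-2.8, 1.7) the arrows spread outward. Divergence about +7, curl ≈0 — positive divergence with near-zero curl is a source.

source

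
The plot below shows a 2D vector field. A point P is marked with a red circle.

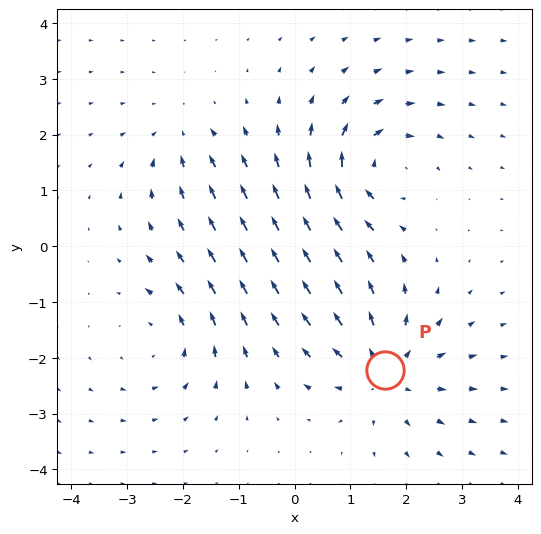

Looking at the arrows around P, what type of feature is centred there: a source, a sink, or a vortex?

At P (1.6, -2.2) the arrows spread outward. Divergence about +5, curl ≈0 — positive divergence with near-zero curl is a source.

source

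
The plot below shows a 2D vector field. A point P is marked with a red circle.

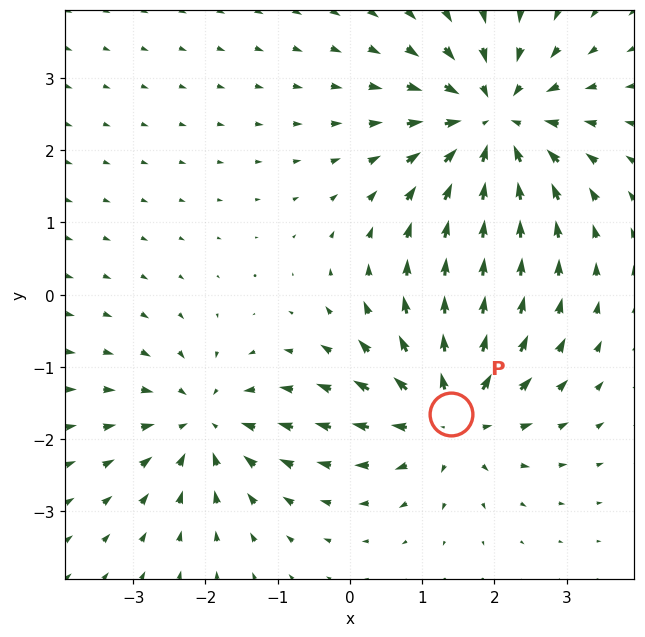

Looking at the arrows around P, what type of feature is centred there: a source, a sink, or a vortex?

At P (1.4, -1.7) the arrows spread outward. Divergence about +5, curl ≈0 — positive divergence with near-zero curl is a source.

source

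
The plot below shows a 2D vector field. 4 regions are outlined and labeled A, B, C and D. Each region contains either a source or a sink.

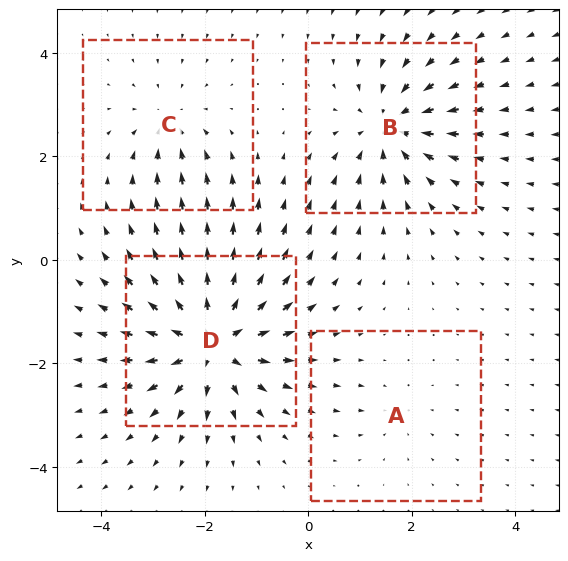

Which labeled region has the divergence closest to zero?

Divergence at each region's feature centre — A: about -2, B: about -5, C: about -3, D: about +8. Region A is closest to zero.

A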